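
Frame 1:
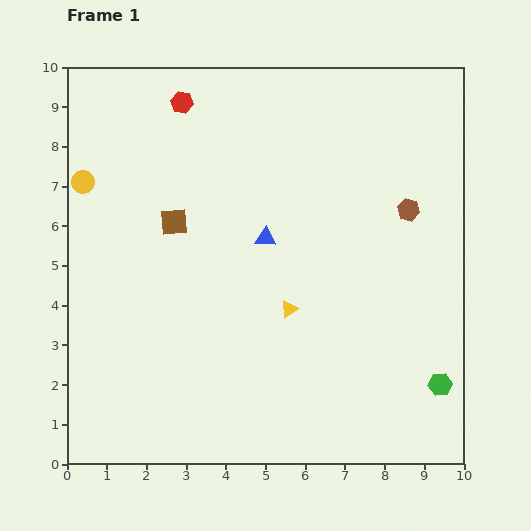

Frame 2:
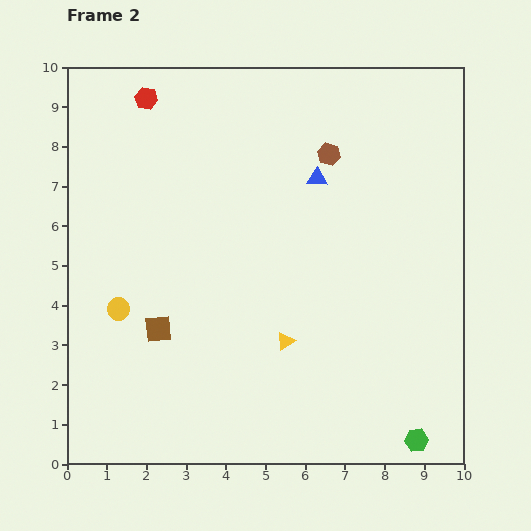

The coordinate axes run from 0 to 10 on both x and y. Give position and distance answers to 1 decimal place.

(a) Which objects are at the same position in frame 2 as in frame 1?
none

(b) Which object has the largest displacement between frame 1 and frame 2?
the yellow circle

(moved 3.3; next 2.7)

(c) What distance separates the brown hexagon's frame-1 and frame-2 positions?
2.4

The brown hexagon moved from (8.6, 6.4) to (6.6, 7.8), a distance of √(2.0² + 1.4²) ≈ 2.4.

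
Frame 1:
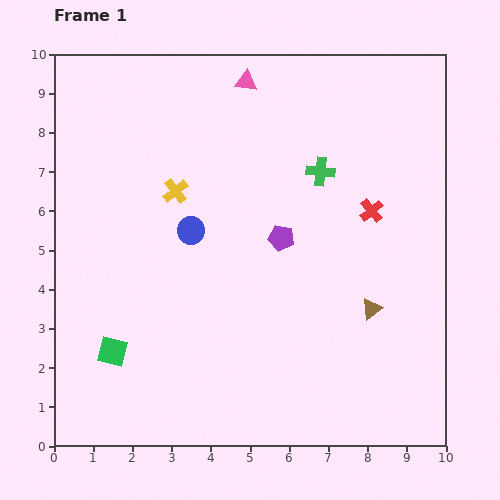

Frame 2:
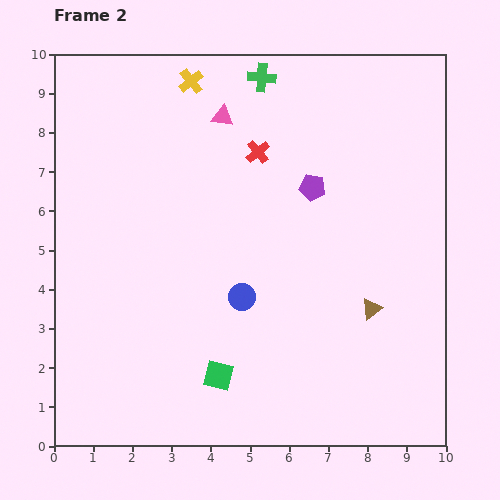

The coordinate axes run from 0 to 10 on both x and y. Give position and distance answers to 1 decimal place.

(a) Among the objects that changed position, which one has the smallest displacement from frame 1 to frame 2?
the pink triangle

(moved 1.1)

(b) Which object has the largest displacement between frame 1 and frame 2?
the red cross

(moved 3.3; next 2.8)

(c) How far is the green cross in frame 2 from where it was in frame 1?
2.8

The green cross moved from (6.8, 7.0) to (5.3, 9.4), a distance of √(1.5² + 2.4²) ≈ 2.8.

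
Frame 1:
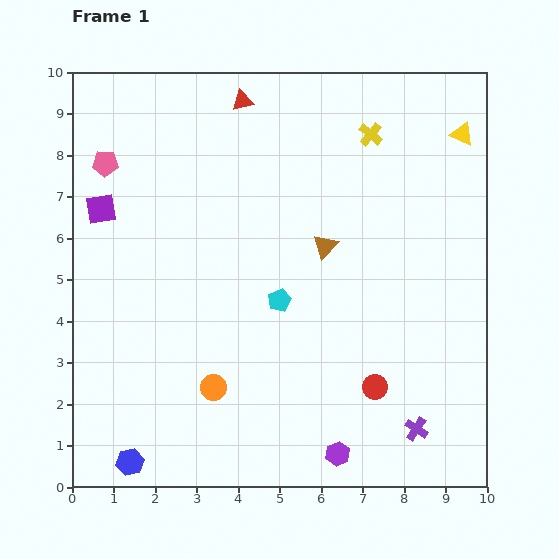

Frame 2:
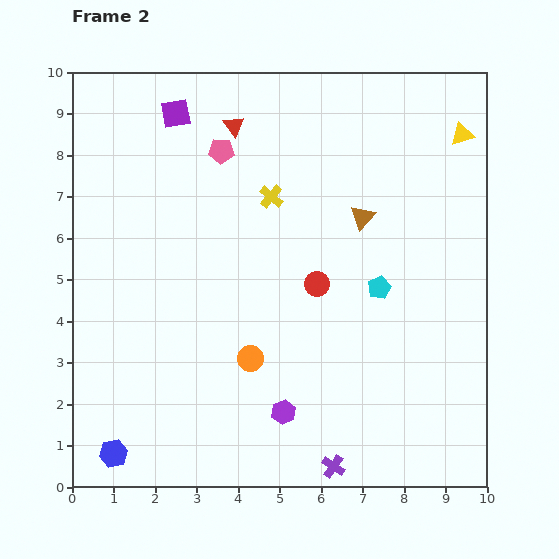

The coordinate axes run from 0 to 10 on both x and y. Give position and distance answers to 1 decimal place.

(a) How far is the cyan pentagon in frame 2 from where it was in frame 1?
2.4

The cyan pentagon moved from (5.0, 4.5) to (7.4, 4.8), a distance of √(2.4² + 0.3²) ≈ 2.4.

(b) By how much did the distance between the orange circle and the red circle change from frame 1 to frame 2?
-1.5

Distance in frame 1: 3.9. Distance in frame 2: 2.4.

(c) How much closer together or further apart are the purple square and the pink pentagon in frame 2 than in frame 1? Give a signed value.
+0.3

Distance in frame 1: 1.1. Distance in frame 2: 1.4.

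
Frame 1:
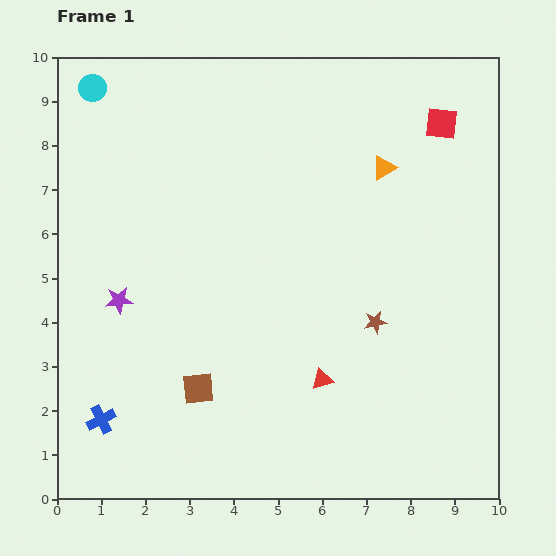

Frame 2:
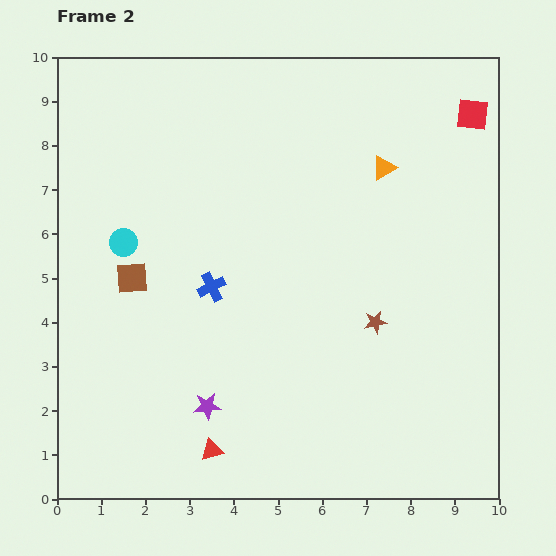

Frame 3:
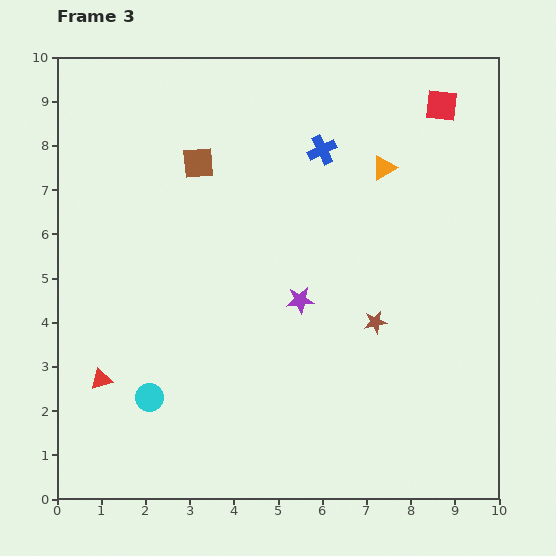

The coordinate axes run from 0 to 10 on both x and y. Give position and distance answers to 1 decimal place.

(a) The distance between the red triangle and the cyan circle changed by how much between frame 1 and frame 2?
-3.3

Distance in frame 1: 8.4. Distance in frame 2: 5.1.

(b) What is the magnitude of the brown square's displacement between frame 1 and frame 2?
2.9

The brown square moved from (3.2, 2.5) to (1.7, 5.0), a distance of √(1.5² + 2.5²) ≈ 2.9.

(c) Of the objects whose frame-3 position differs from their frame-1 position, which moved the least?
the red square

(moved 0.4)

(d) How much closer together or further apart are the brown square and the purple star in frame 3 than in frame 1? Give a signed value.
+1.2

Distance in frame 1: 2.7. Distance in frame 3: 3.9.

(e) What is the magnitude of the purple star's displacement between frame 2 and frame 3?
3.2

The purple star moved from (3.4, 2.1) to (5.5, 4.5), a distance of √(2.1² + 2.4²) ≈ 3.2.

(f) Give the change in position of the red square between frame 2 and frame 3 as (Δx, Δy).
(-0.7, 0.2)

The red square was at (9.4, 8.7) in frame 2 and (8.7, 8.9) in frame 3.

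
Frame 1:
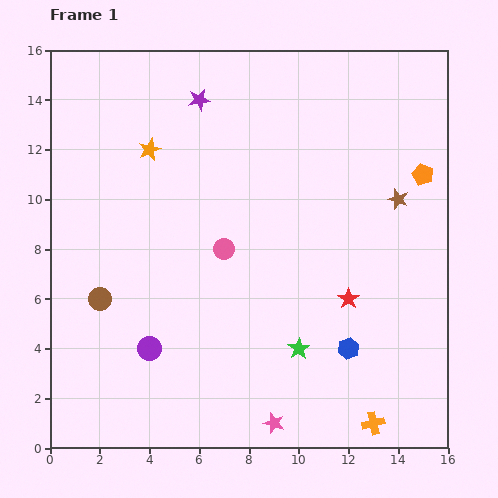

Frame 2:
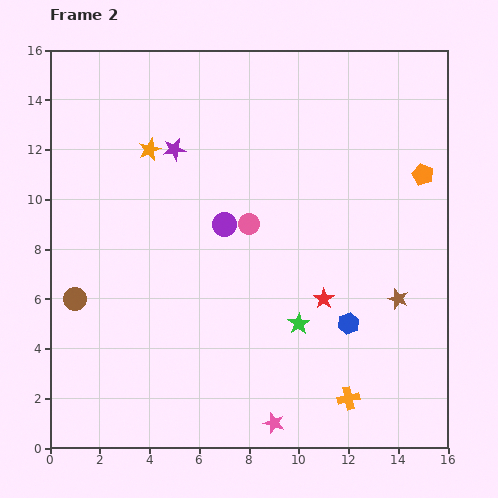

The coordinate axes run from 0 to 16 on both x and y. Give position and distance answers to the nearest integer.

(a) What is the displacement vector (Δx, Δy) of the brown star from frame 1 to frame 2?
(0, -4)

The brown star was at (14, 10) in frame 1 and (14, 6) in frame 2.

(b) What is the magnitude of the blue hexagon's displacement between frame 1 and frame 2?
1

The blue hexagon moved from (12, 4) to (12, 5), a distance of √(0² + 1²) ≈ 1.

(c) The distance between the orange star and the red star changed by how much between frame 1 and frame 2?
-1

Distance in frame 1: 10. Distance in frame 2: 9.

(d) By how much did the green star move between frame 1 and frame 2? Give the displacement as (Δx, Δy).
(0, 1)

The green star was at (10, 4) in frame 1 and (10, 5) in frame 2.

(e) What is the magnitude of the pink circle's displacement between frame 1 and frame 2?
1

The pink circle moved from (7, 8) to (8, 9), a distance of √(1² + 1²) ≈ 1.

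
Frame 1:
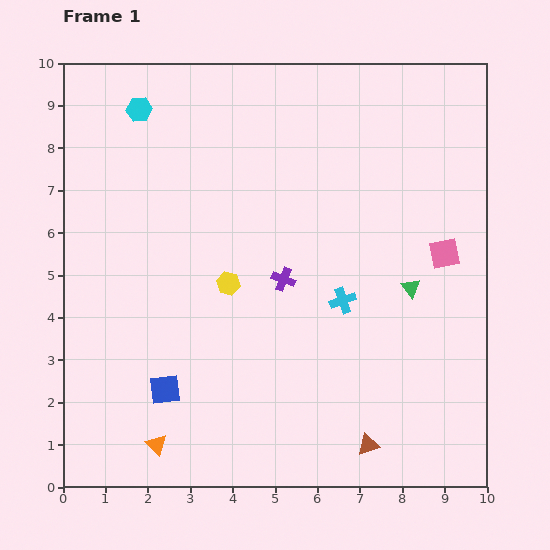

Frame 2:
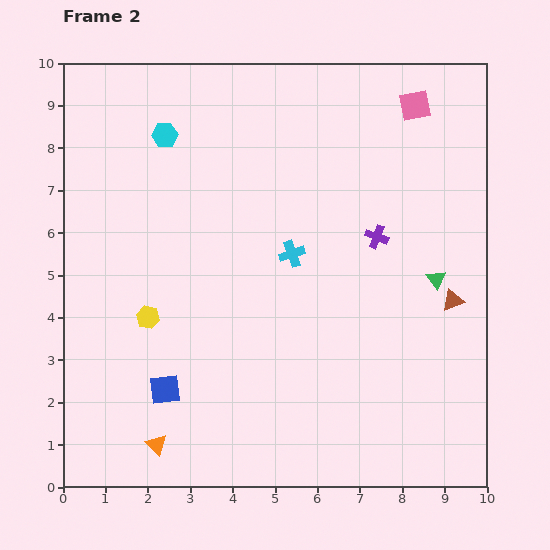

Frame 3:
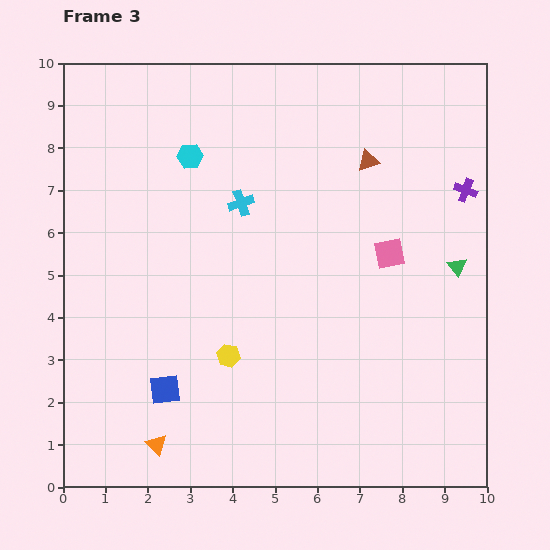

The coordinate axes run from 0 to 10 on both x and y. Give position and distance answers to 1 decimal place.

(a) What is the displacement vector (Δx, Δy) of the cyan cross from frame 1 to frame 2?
(-1.2, 1.1)

The cyan cross was at (6.6, 4.4) in frame 1 and (5.4, 5.5) in frame 2.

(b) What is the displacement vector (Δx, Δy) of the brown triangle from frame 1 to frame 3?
(0.0, 6.7)

The brown triangle was at (7.2, 1.0) in frame 1 and (7.2, 7.7) in frame 3.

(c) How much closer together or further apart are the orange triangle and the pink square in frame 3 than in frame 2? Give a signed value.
-3.0

Distance in frame 2: 10.1. Distance in frame 3: 7.1.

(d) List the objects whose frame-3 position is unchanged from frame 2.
the blue square, the orange triangle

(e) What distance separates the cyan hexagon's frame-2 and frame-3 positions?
0.8

The cyan hexagon moved from (2.4, 8.3) to (3.0, 7.8), a distance of √(0.6² + 0.5²) ≈ 0.8.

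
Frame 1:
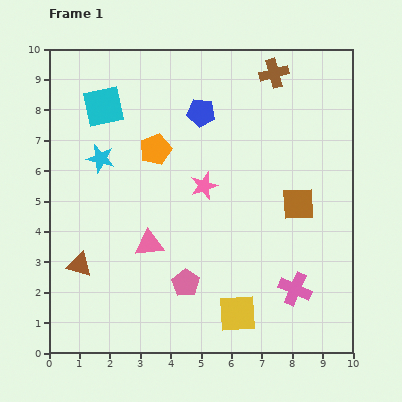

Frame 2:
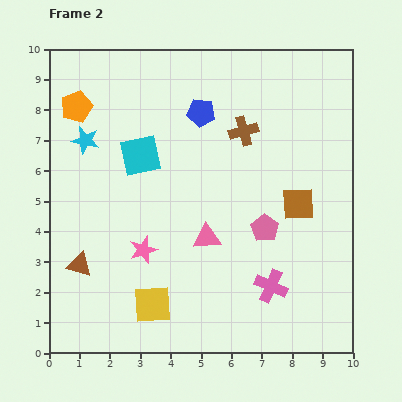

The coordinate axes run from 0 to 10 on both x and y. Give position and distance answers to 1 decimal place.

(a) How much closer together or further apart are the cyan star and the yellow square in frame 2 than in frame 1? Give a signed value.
-1.0

Distance in frame 1: 6.8. Distance in frame 2: 5.8.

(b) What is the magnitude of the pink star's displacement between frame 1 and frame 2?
2.9

The pink star moved from (5.1, 5.5) to (3.1, 3.4), a distance of √(2.0² + 2.1²) ≈ 2.9.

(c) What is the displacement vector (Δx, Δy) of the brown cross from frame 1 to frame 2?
(-1.0, -1.9)

The brown cross was at (7.4, 9.2) in frame 1 and (6.4, 7.3) in frame 2.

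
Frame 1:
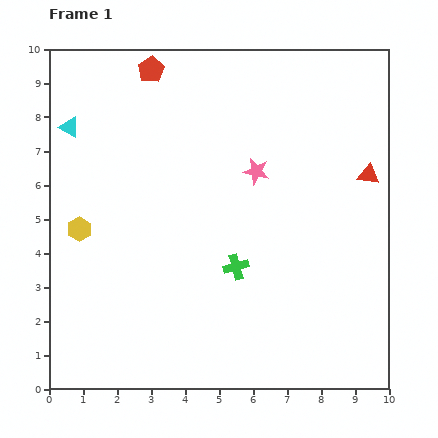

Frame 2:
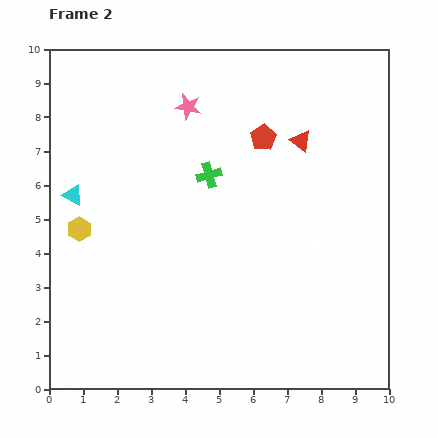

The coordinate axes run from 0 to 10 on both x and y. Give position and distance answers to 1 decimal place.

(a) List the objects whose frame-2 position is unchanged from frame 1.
the yellow hexagon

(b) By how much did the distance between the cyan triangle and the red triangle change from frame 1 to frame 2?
-2.0

Distance in frame 1: 8.9. Distance in frame 2: 6.9.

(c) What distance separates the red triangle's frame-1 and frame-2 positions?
2.2

The red triangle moved from (9.4, 6.3) to (7.4, 7.3), a distance of √(2.0² + 1.0²) ≈ 2.2.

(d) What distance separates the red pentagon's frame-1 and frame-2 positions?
3.9

The red pentagon moved from (3.0, 9.4) to (6.3, 7.4), a distance of √(3.3² + 2.0²) ≈ 3.9.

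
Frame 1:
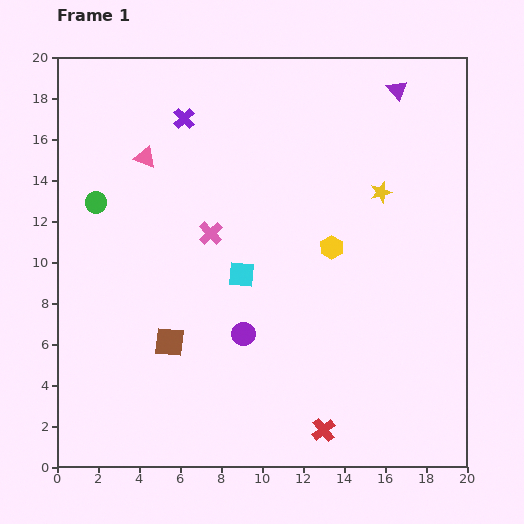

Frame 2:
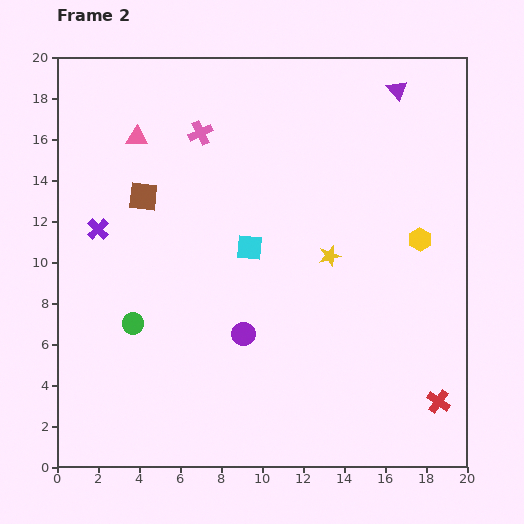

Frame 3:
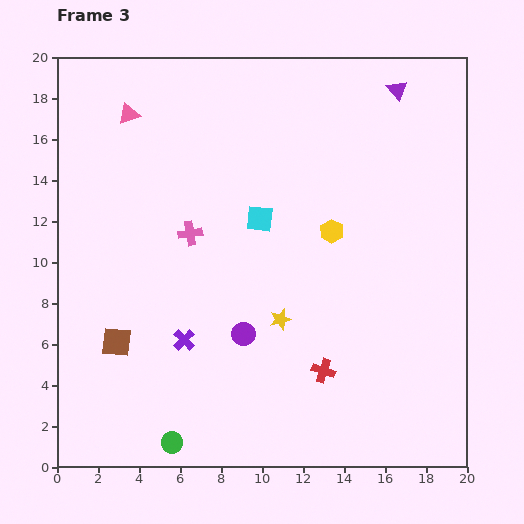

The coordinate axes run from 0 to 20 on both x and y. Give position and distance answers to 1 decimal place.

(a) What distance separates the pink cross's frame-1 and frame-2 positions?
4.9

The pink cross moved from (7.5, 11.4) to (7.0, 16.3), a distance of √(0.5² + 4.9²) ≈ 4.9.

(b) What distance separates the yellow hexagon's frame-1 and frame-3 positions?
0.8

The yellow hexagon moved from (13.4, 10.7) to (13.4, 11.5), a distance of √(0.0² + 0.8²) ≈ 0.8.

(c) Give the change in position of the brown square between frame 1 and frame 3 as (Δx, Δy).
(-2.6, 0.0)

The brown square was at (5.5, 6.1) in frame 1 and (2.9, 6.1) in frame 3.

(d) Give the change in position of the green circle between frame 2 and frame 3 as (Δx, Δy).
(1.9, -5.8)

The green circle was at (3.7, 7.0) in frame 2 and (5.6, 1.2) in frame 3.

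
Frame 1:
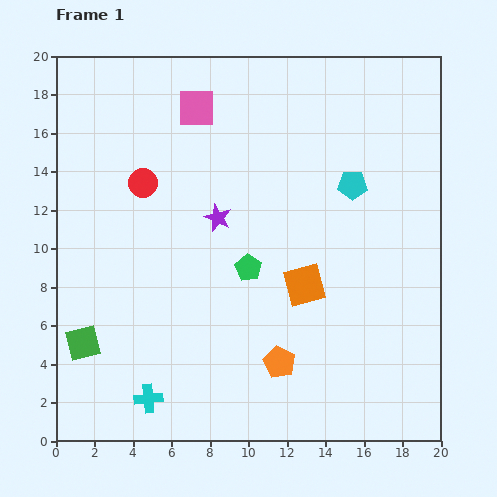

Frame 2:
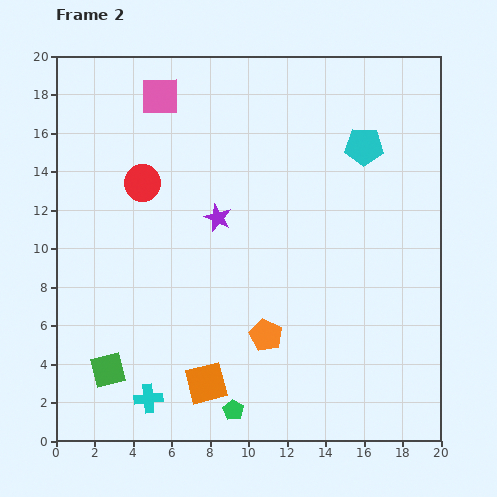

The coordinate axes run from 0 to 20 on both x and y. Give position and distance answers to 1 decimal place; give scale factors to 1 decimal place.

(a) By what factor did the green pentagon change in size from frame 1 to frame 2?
0.8×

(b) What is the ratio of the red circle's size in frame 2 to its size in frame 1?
1.3×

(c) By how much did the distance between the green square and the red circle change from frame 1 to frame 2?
+1.0

Distance in frame 1: 8.9. Distance in frame 2: 9.9.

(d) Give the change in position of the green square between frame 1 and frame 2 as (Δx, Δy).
(1.3, -1.4)

The green square was at (1.4, 5.1) in frame 1 and (2.7, 3.7) in frame 2.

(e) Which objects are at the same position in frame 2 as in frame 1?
the purple star, the cyan cross, the red circle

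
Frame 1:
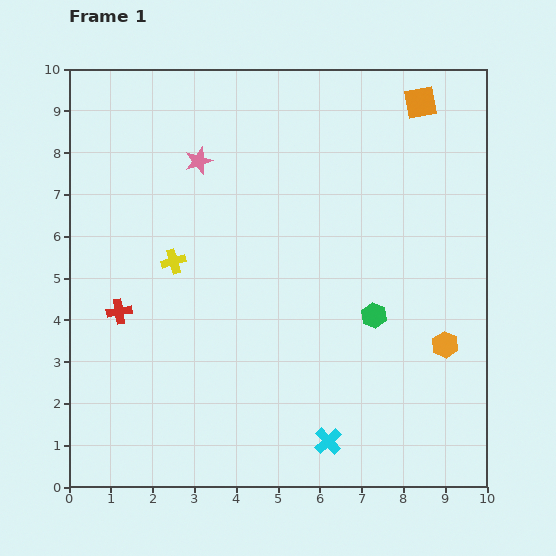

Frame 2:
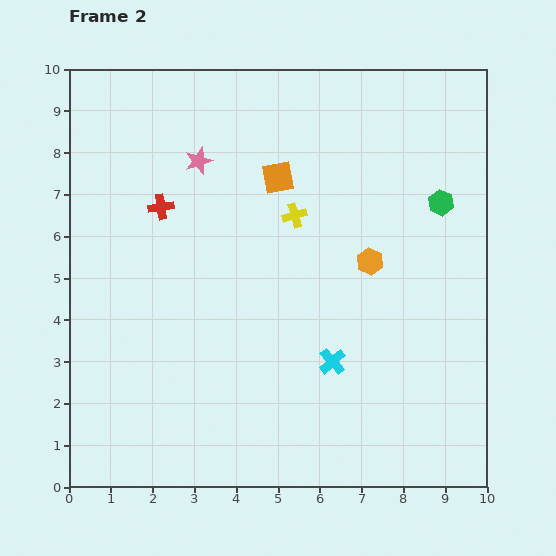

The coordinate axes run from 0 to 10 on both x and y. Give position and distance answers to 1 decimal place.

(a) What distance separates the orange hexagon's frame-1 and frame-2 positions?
2.7

The orange hexagon moved from (9.0, 3.4) to (7.2, 5.4), a distance of √(1.8² + 2.0²) ≈ 2.7.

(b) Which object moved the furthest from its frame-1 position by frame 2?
the orange square

(moved 3.8; next 3.1)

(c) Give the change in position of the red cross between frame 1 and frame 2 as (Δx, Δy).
(1.0, 2.5)

The red cross was at (1.2, 4.2) in frame 1 and (2.2, 6.7) in frame 2.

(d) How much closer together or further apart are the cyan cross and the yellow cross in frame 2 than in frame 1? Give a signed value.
-2.1

Distance in frame 1: 5.7. Distance in frame 2: 3.6.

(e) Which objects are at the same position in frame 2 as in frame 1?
the pink star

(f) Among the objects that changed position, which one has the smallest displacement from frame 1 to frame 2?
the cyan cross

(moved 1.9)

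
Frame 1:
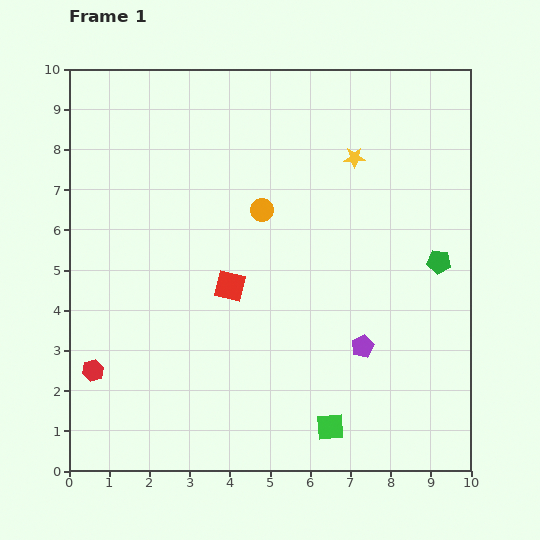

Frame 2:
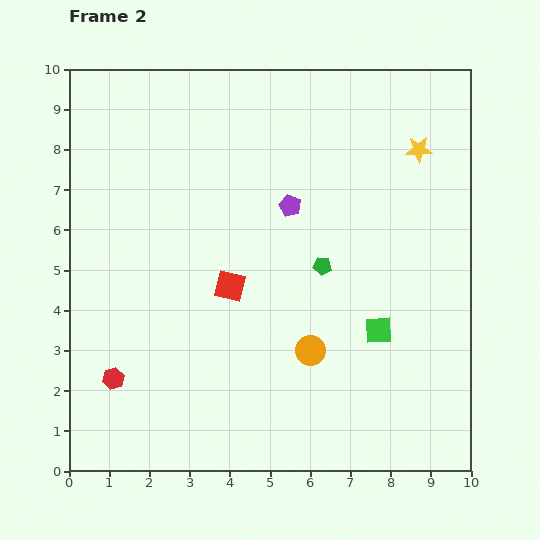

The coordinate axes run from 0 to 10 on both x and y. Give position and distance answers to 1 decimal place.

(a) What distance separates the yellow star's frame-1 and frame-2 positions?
1.6

The yellow star moved from (7.1, 7.8) to (8.7, 8.0), a distance of √(1.6² + 0.2²) ≈ 1.6.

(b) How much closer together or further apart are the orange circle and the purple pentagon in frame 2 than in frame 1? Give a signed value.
-0.6

Distance in frame 1: 4.2. Distance in frame 2: 3.6.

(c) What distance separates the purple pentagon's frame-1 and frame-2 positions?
3.9

The purple pentagon moved from (7.3, 3.1) to (5.5, 6.6), a distance of √(1.8² + 3.5²) ≈ 3.9.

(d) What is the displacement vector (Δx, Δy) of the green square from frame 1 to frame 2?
(1.2, 2.4)

The green square was at (6.5, 1.1) in frame 1 and (7.7, 3.5) in frame 2.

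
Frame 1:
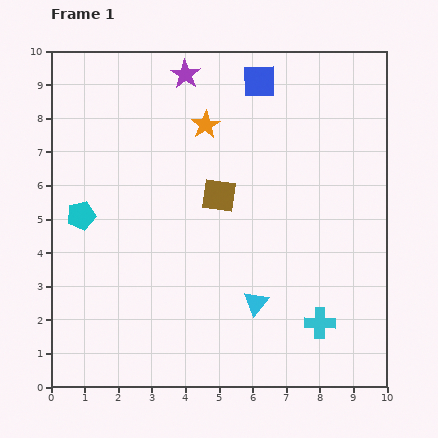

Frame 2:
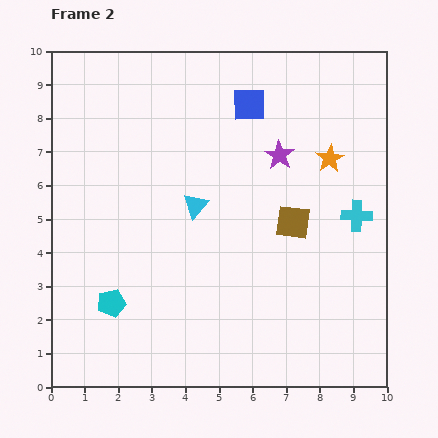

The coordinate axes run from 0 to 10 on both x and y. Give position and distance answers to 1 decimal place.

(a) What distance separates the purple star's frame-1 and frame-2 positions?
3.7

The purple star moved from (4.0, 9.3) to (6.8, 6.9), a distance of √(2.8² + 2.4²) ≈ 3.7.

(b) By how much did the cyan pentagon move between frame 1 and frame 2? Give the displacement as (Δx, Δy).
(0.9, -2.6)

The cyan pentagon was at (0.9, 5.1) in frame 1 and (1.8, 2.5) in frame 2.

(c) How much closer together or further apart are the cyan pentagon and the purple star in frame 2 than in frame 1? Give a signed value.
+1.5

Distance in frame 1: 5.2. Distance in frame 2: 6.7.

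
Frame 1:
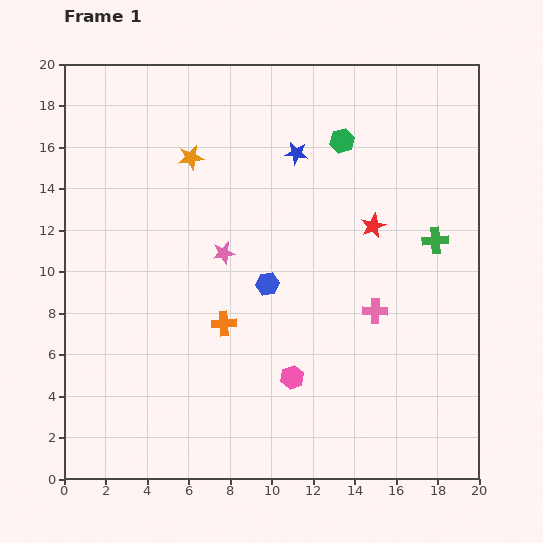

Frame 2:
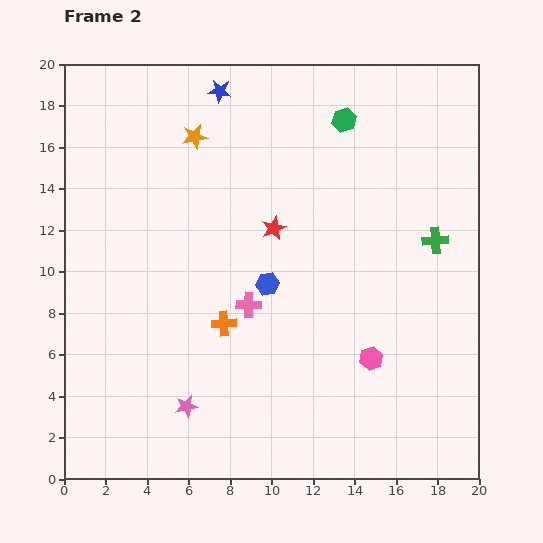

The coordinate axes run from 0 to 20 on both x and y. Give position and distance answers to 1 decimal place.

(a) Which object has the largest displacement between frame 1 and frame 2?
the pink star

(moved 7.6; next 6.1)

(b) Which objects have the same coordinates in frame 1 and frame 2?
the blue hexagon, the green cross, the orange cross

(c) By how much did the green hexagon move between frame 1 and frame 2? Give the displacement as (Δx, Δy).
(0.1, 1.0)

The green hexagon was at (13.4, 16.3) in frame 1 and (13.5, 17.3) in frame 2.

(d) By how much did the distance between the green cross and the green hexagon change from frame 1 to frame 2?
+0.7

Distance in frame 1: 6.6. Distance in frame 2: 7.3.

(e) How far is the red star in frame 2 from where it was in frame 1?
4.8

The red star moved from (14.9, 12.2) to (10.1, 12.1), a distance of √(4.8² + 0.1²) ≈ 4.8.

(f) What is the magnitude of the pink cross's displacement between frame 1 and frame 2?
6.1

The pink cross moved from (15.0, 8.1) to (8.9, 8.4), a distance of √(6.1² + 0.3²) ≈ 6.1.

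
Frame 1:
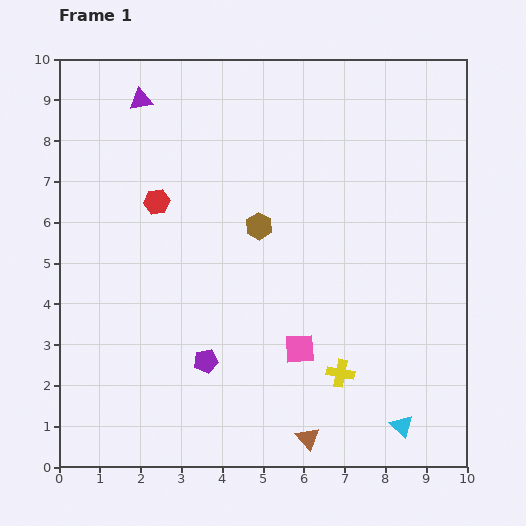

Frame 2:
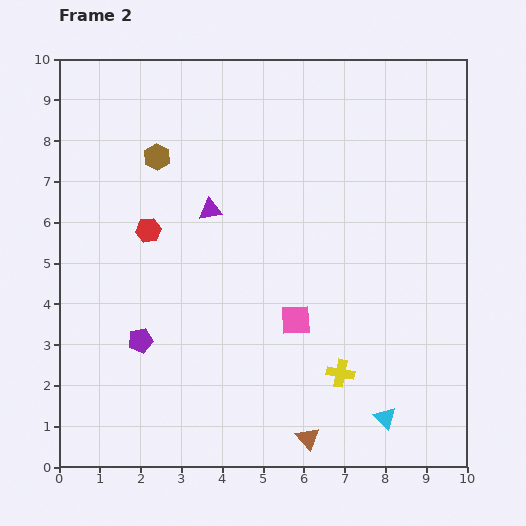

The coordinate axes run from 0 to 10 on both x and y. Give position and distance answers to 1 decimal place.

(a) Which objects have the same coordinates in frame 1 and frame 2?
the yellow cross, the brown triangle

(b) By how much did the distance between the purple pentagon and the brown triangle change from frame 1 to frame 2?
+1.7

Distance in frame 1: 3.1. Distance in frame 2: 4.8.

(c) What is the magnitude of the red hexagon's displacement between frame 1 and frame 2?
0.7

The red hexagon moved from (2.4, 6.5) to (2.2, 5.8), a distance of √(0.2² + 0.7²) ≈ 0.7.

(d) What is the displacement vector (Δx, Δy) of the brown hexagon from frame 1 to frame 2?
(-2.5, 1.7)

The brown hexagon was at (4.9, 5.9) in frame 1 and (2.4, 7.6) in frame 2.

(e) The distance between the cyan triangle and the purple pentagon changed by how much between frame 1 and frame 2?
+1.2

Distance in frame 1: 5.1. Distance in frame 2: 6.3.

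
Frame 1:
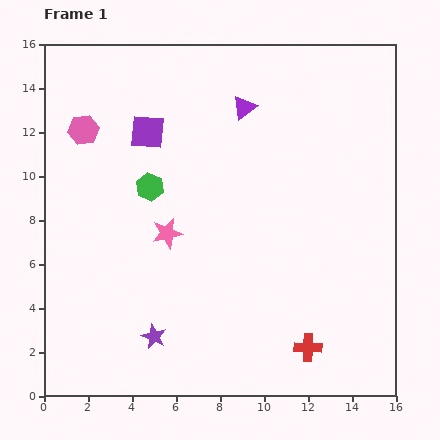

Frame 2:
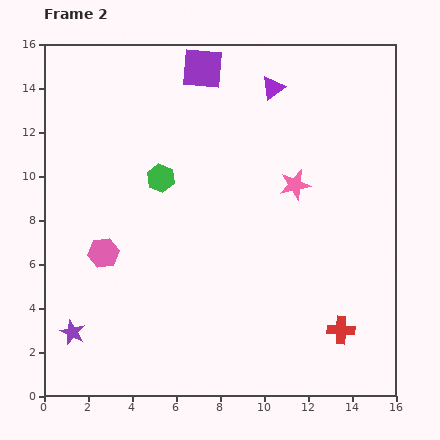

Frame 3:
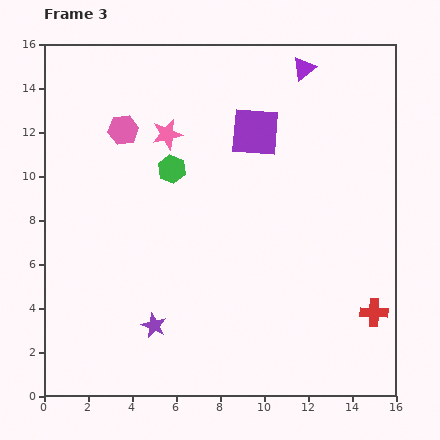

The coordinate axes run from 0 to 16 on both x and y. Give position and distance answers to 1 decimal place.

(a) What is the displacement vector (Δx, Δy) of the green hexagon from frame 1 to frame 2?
(0.5, 0.4)

The green hexagon was at (4.8, 9.5) in frame 1 and (5.3, 9.9) in frame 2.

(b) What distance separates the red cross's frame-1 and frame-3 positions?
3.4

The red cross moved from (12.0, 2.2) to (15.0, 3.8), a distance of √(3.0² + 1.6²) ≈ 3.4.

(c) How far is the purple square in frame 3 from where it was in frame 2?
3.8

The purple square moved from (7.2, 14.9) to (9.6, 12.0), a distance of √(2.4² + 2.9²) ≈ 3.8.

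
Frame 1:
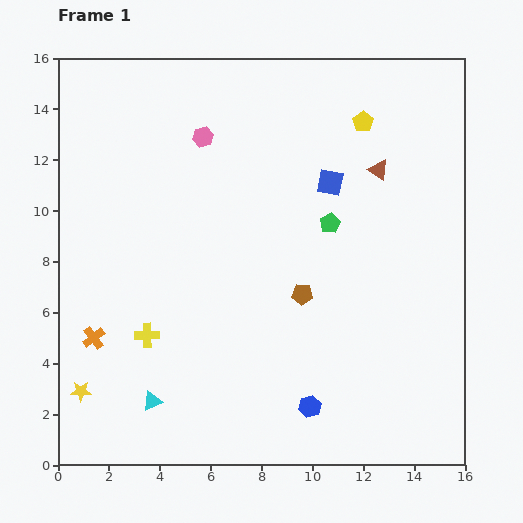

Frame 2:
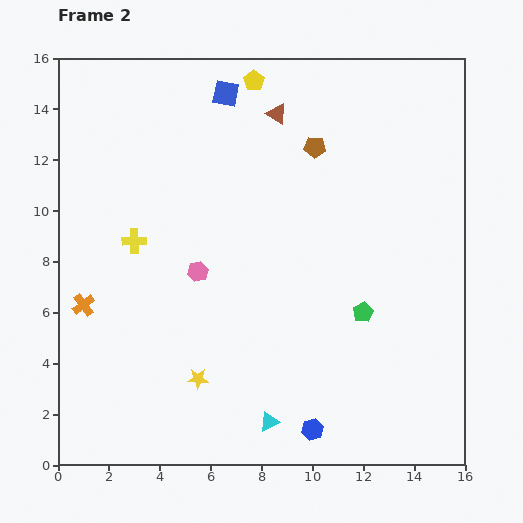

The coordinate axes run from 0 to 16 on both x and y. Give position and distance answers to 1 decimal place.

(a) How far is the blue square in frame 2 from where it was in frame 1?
5.4

The blue square moved from (10.7, 11.1) to (6.6, 14.6), a distance of √(4.1² + 3.5²) ≈ 5.4.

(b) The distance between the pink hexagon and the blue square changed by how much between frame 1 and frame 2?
+1.8

Distance in frame 1: 5.3. Distance in frame 2: 7.1.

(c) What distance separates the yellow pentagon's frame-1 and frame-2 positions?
4.6

The yellow pentagon moved from (12.0, 13.5) to (7.7, 15.1), a distance of √(4.3² + 1.6²) ≈ 4.6.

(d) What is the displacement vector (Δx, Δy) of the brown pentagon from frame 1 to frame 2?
(0.5, 5.8)

The brown pentagon was at (9.6, 6.7) in frame 1 and (10.1, 12.5) in frame 2.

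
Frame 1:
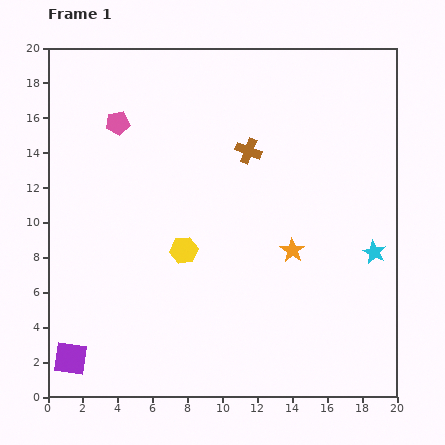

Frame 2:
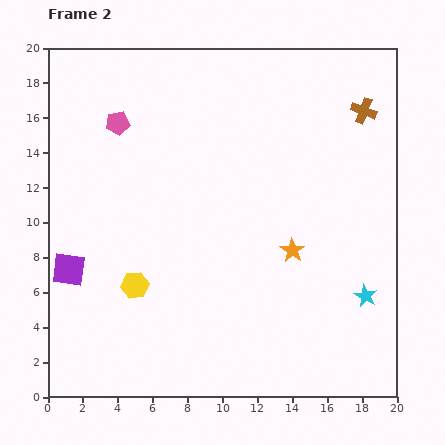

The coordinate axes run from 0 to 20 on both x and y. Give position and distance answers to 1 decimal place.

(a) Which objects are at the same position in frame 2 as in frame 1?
the orange star, the pink pentagon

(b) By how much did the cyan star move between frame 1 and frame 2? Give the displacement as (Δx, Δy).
(-0.5, -2.5)

The cyan star was at (18.7, 8.3) in frame 1 and (18.2, 5.8) in frame 2.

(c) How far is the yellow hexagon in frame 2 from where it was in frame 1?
3.4

The yellow hexagon moved from (7.8, 8.4) to (5.0, 6.4), a distance of √(2.8² + 2.0²) ≈ 3.4.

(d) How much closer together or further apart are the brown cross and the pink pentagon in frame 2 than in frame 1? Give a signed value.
+6.4

Distance in frame 1: 7.7. Distance in frame 2: 14.1.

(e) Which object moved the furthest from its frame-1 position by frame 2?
the brown cross

(moved 7.0; next 5.1)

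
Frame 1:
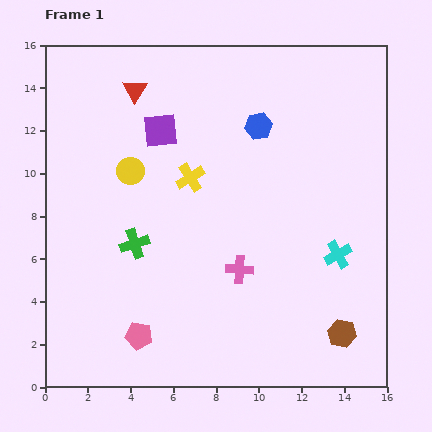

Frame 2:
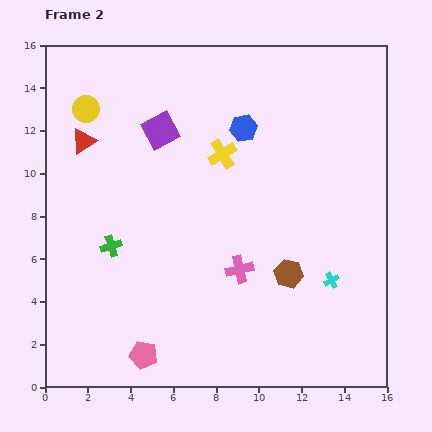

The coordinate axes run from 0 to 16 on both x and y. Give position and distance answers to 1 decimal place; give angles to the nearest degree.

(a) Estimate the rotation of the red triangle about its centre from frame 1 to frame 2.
26° clockwise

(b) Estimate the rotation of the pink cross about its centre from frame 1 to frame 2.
18° counter-clockwise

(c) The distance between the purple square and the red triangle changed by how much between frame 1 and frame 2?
+1.4

Distance in frame 1: 2.2. Distance in frame 2: 3.6.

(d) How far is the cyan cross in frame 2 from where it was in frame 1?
1.2

The cyan cross moved from (13.7, 6.2) to (13.4, 5.0), a distance of √(0.3² + 1.2²) ≈ 1.2.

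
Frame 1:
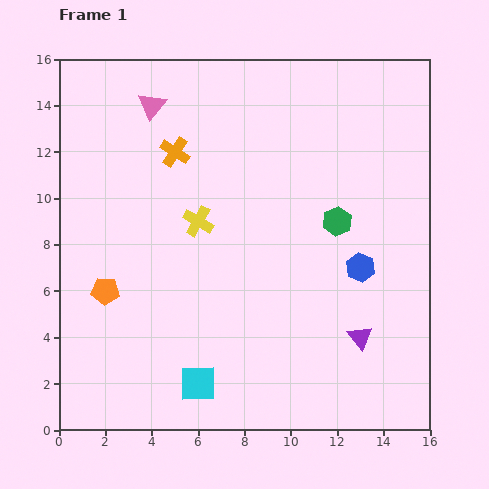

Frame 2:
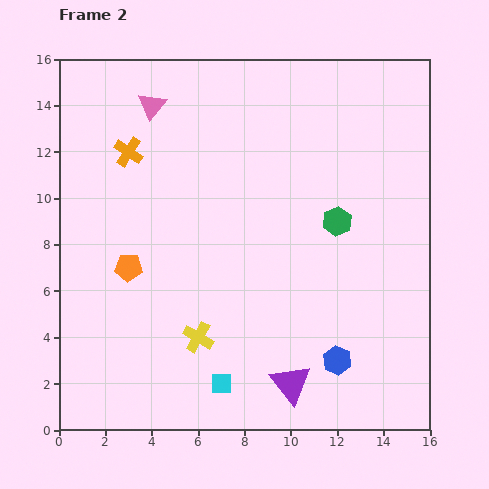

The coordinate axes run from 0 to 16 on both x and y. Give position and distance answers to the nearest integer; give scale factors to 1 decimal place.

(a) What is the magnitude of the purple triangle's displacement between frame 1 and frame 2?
4

The purple triangle moved from (13, 4) to (10, 2), a distance of √(3² + 2²) ≈ 4.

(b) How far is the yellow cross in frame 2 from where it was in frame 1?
5

The yellow cross moved from (6, 9) to (6, 4), a distance of √(0² + 5²) ≈ 5.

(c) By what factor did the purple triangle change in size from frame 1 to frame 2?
1.7×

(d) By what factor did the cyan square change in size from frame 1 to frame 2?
0.6×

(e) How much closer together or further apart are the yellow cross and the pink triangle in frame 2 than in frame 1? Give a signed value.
+5

Distance in frame 1: 5. Distance in frame 2: 10.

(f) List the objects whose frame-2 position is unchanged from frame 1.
the green hexagon, the pink triangle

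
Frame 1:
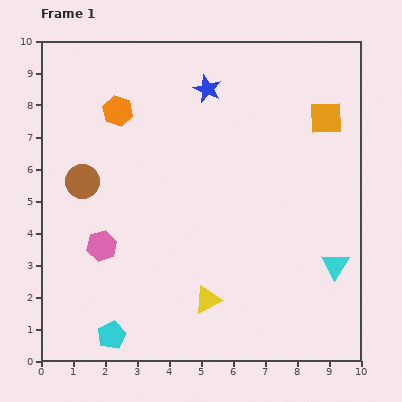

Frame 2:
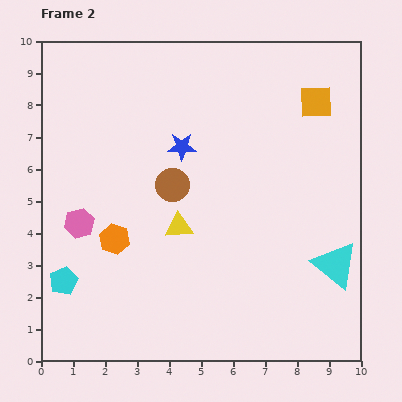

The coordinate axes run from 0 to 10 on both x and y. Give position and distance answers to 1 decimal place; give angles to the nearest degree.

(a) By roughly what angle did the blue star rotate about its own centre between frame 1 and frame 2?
23° counter-clockwise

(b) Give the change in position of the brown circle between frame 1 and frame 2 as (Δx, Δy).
(2.8, -0.1)

The brown circle was at (1.3, 5.6) in frame 1 and (4.1, 5.5) in frame 2.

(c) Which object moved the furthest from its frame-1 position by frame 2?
the orange hexagon

(moved 4.0; next 2.8)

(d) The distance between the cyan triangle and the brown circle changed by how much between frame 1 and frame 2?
-2.6

Distance in frame 1: 8.3. Distance in frame 2: 5.7.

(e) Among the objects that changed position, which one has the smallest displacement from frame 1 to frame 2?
the orange square

(moved 0.6)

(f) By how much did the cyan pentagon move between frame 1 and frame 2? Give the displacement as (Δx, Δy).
(-1.5, 1.7)

The cyan pentagon was at (2.2, 0.8) in frame 1 and (0.7, 2.5) in frame 2.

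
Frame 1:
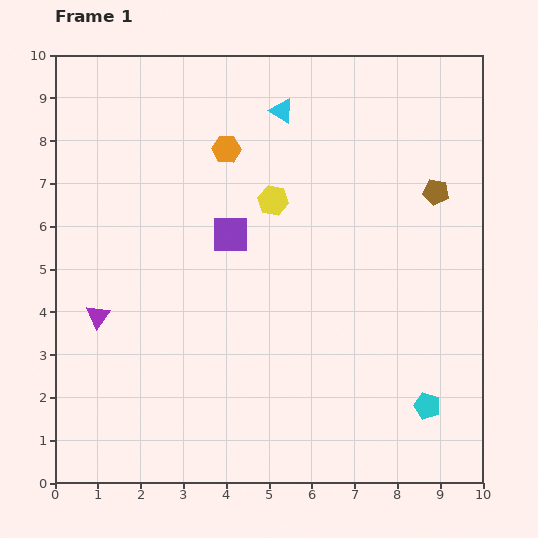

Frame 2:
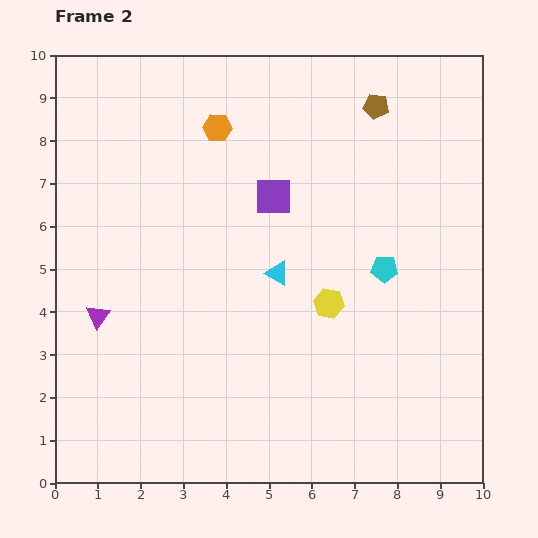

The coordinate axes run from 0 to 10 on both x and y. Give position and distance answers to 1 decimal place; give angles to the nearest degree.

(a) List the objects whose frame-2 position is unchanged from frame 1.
the purple triangle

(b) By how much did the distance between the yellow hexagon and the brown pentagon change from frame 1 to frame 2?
+0.9

Distance in frame 1: 3.8. Distance in frame 2: 4.7.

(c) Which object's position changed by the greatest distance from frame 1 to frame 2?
the cyan triangle

(moved 3.8; next 3.4)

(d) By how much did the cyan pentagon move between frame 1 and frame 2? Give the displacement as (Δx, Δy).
(-1.0, 3.2)

The cyan pentagon was at (8.7, 1.8) in frame 1 and (7.7, 5.0) in frame 2.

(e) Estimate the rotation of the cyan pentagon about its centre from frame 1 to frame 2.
16° counter-clockwise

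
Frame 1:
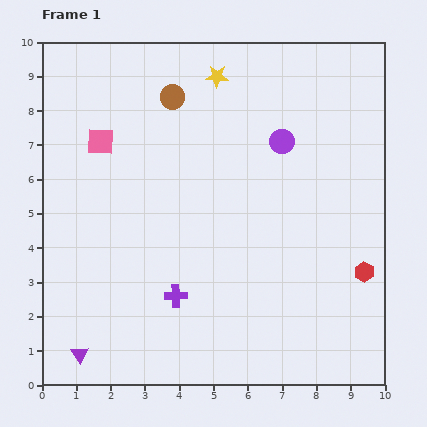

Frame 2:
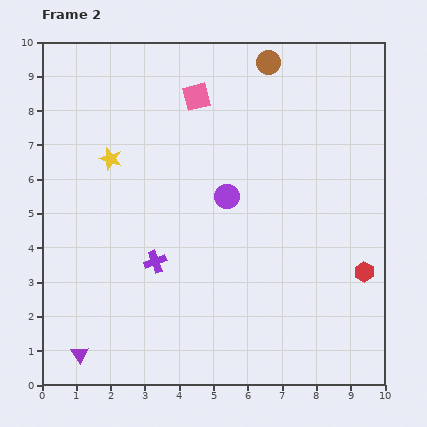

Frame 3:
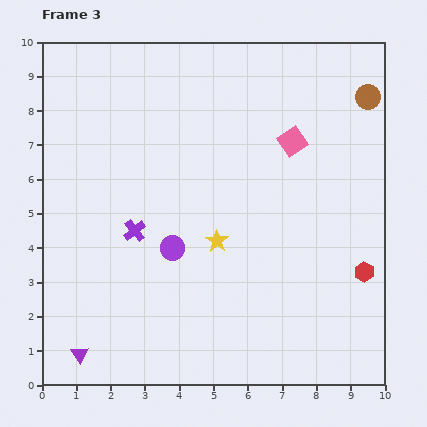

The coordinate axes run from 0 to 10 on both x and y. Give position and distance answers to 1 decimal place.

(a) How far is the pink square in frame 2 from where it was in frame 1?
3.1

The pink square moved from (1.7, 7.1) to (4.5, 8.4), a distance of √(2.8² + 1.3²) ≈ 3.1.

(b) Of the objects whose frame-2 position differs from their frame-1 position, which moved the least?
the purple cross

(moved 1.2)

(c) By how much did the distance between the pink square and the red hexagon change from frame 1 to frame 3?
-4.3

Distance in frame 1: 8.6. Distance in frame 3: 4.3.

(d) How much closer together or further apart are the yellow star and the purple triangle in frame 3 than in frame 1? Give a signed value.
-3.8

Distance in frame 1: 9.0. Distance in frame 3: 5.2.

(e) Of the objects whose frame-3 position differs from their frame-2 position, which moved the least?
the purple cross

(moved 1.1)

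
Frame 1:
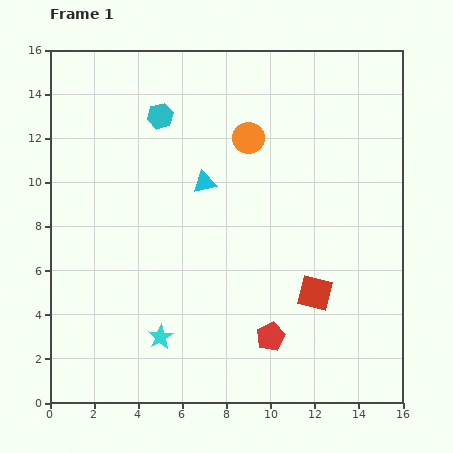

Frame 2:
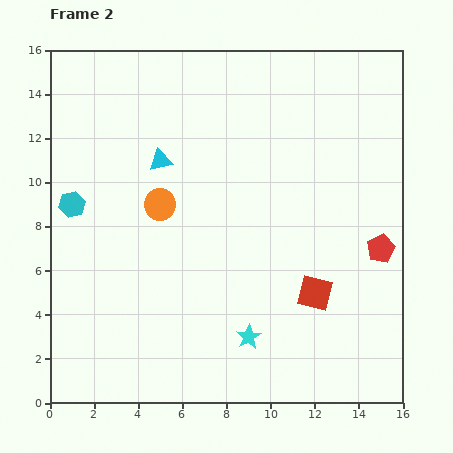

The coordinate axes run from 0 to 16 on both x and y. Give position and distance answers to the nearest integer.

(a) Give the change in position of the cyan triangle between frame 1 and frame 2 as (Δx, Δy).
(-2, 1)

The cyan triangle was at (7, 10) in frame 1 and (5, 11) in frame 2.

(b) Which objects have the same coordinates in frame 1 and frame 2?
the red square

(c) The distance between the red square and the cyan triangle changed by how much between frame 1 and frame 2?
+2

Distance in frame 1: 7. Distance in frame 2: 9.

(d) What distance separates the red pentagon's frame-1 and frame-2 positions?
6

The red pentagon moved from (10, 3) to (15, 7), a distance of √(5² + 4²) ≈ 6.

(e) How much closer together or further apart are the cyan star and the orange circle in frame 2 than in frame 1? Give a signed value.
-3

Distance in frame 1: 10. Distance in frame 2: 7.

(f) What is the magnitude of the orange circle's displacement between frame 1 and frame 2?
5

The orange circle moved from (9, 12) to (5, 9), a distance of √(4² + 3²) ≈ 5.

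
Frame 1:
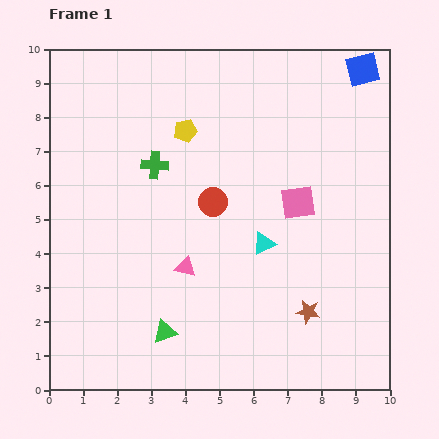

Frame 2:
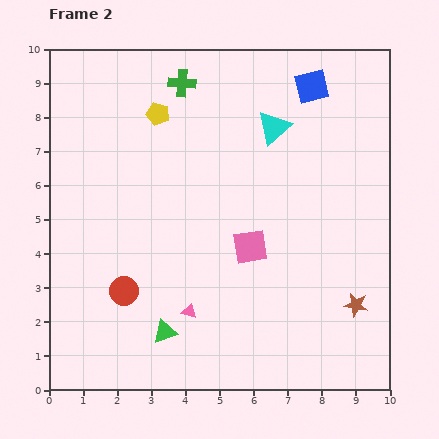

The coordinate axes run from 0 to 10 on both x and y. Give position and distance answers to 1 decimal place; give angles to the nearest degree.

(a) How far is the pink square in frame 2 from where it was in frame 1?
1.9

The pink square moved from (7.3, 5.5) to (5.9, 4.2), a distance of √(1.4² + 1.3²) ≈ 1.9.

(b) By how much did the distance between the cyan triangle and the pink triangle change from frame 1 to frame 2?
+3.6

Distance in frame 1: 2.4. Distance in frame 2: 6.0.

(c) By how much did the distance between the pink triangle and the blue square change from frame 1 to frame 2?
-0.3

Distance in frame 1: 7.8. Distance in frame 2: 7.5.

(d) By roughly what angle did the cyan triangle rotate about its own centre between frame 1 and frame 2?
15° counter-clockwise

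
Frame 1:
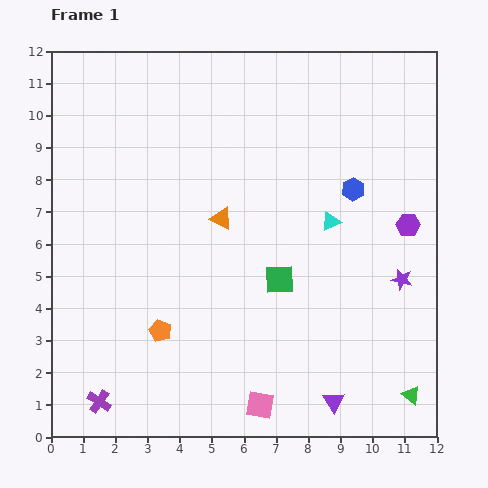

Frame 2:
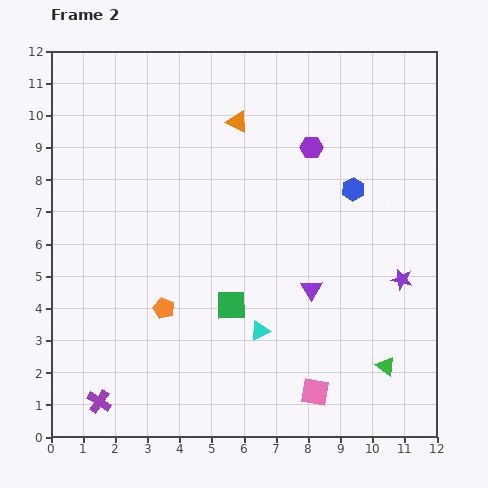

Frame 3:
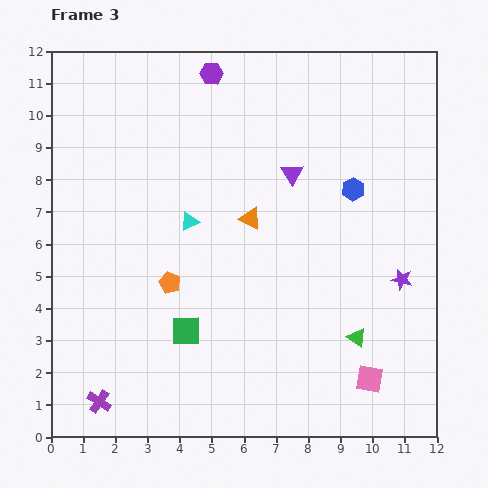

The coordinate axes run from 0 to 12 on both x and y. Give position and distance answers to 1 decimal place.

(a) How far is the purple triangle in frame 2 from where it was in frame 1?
3.6

The purple triangle moved from (8.8, 1.1) to (8.1, 4.6), a distance of √(0.7² + 3.5²) ≈ 3.6.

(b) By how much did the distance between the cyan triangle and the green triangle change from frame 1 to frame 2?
-1.9

Distance in frame 1: 6.0. Distance in frame 2: 4.1.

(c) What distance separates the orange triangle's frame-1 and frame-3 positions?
0.9

The orange triangle moved from (5.3, 6.8) to (6.2, 6.8), a distance of √(0.9² + 0.0²) ≈ 0.9.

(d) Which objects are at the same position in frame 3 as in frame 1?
the purple star, the purple cross, the blue hexagon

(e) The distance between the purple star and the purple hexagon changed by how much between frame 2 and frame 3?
+3.7

Distance in frame 2: 5.0. Distance in frame 3: 8.7.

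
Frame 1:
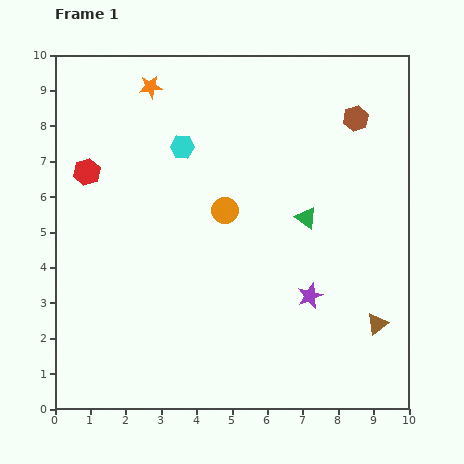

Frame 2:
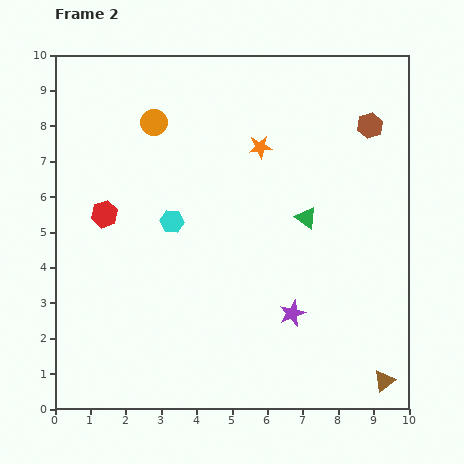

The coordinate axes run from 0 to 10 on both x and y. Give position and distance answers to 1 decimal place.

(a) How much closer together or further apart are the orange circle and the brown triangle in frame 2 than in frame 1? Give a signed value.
+4.4

Distance in frame 1: 5.4. Distance in frame 2: 9.8.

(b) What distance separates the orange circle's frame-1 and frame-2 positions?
3.2

The orange circle moved from (4.8, 5.6) to (2.8, 8.1), a distance of √(2.0² + 2.5²) ≈ 3.2.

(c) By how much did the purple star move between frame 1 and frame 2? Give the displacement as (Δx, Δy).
(-0.5, -0.5)

The purple star was at (7.2, 3.2) in frame 1 and (6.7, 2.7) in frame 2.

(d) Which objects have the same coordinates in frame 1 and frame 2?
the green triangle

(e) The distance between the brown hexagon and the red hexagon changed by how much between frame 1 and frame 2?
+0.2

Distance in frame 1: 7.7. Distance in frame 2: 7.9.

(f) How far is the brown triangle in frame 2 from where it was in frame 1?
1.6

The brown triangle moved from (9.1, 2.4) to (9.3, 0.8), a distance of √(0.2² + 1.6²) ≈ 1.6.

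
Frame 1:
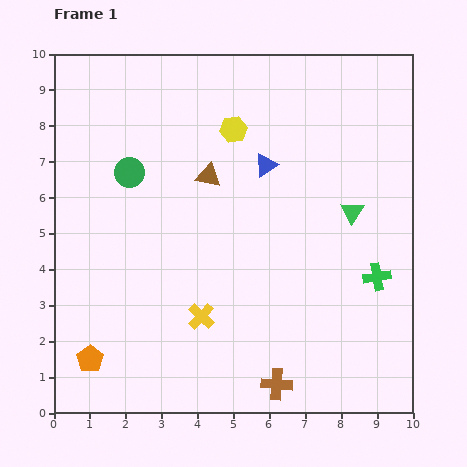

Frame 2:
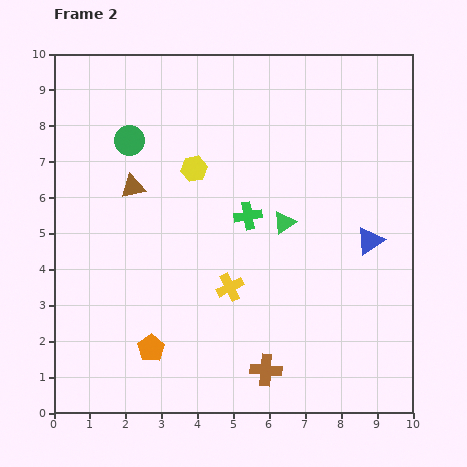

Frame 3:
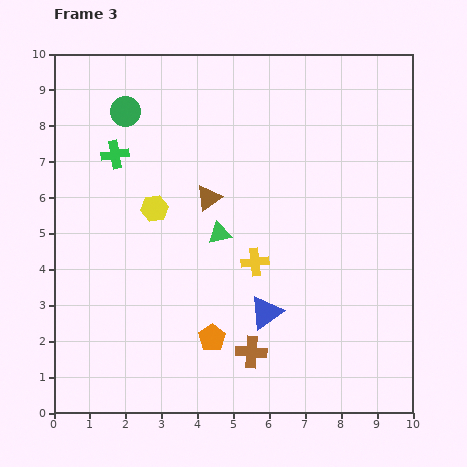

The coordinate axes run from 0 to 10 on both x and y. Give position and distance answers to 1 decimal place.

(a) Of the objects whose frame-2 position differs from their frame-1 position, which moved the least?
the brown cross

(moved 0.5)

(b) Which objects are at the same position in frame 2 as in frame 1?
none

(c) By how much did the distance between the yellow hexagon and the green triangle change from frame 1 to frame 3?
-2.1

Distance in frame 1: 4.0. Distance in frame 3: 1.9.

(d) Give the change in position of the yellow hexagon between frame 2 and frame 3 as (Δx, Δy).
(-1.1, -1.1)

The yellow hexagon was at (3.9, 6.8) in frame 2 and (2.8, 5.7) in frame 3.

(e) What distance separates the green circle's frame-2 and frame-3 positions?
0.8

The green circle moved from (2.1, 7.6) to (2.0, 8.4), a distance of √(0.1² + 0.8²) ≈ 0.8.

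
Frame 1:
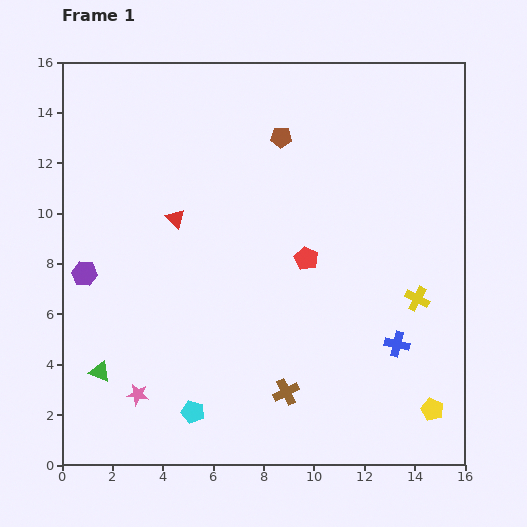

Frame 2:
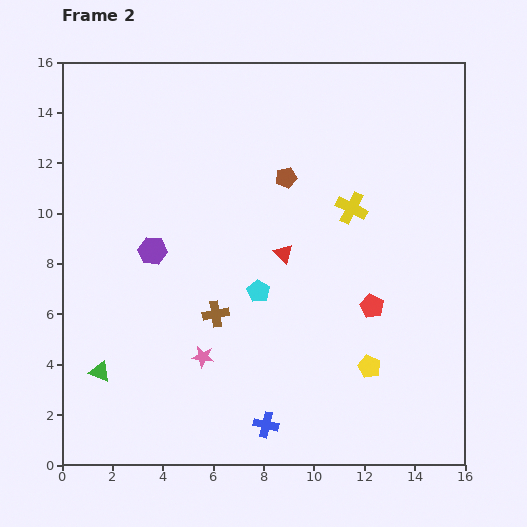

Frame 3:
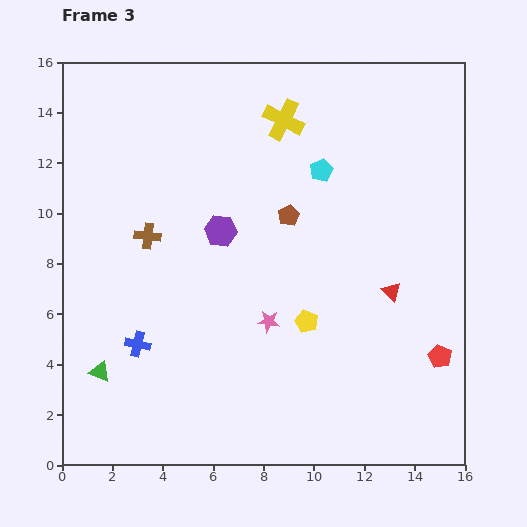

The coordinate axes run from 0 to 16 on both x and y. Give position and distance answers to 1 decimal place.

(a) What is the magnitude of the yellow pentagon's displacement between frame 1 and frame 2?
3.0

The yellow pentagon moved from (14.7, 2.2) to (12.2, 3.9), a distance of √(2.5² + 1.7²) ≈ 3.0.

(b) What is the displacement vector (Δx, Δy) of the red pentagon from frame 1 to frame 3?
(5.3, -3.9)

The red pentagon was at (9.7, 8.2) in frame 1 and (15.0, 4.3) in frame 3.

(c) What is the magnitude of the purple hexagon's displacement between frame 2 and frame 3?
2.8

The purple hexagon moved from (3.6, 8.5) to (6.3, 9.3), a distance of √(2.7² + 0.8²) ≈ 2.8.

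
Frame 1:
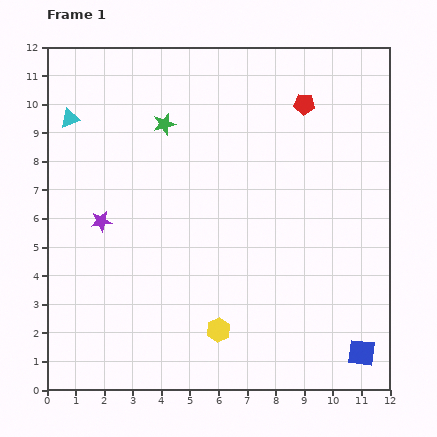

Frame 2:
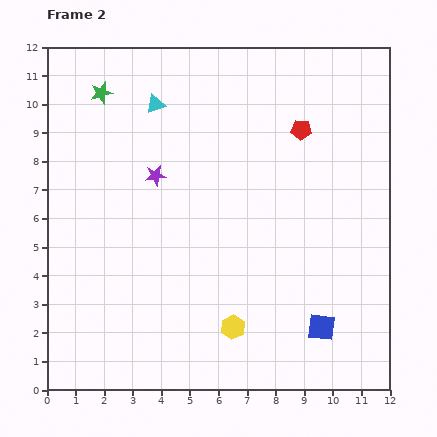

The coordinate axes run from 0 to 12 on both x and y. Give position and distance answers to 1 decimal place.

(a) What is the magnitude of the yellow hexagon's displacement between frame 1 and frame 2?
0.5

The yellow hexagon moved from (6.0, 2.1) to (6.5, 2.2), a distance of √(0.5² + 0.1²) ≈ 0.5.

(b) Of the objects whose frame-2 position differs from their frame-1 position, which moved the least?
the yellow hexagon

(moved 0.5)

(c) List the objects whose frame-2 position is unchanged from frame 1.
none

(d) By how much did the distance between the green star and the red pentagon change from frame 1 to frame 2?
+2.2

Distance in frame 1: 4.9. Distance in frame 2: 7.1.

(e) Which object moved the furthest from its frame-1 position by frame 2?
the cyan triangle

(moved 3.0; next 2.5)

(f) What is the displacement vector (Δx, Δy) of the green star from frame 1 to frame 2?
(-2.2, 1.1)

The green star was at (4.1, 9.3) in frame 1 and (1.9, 10.4) in frame 2.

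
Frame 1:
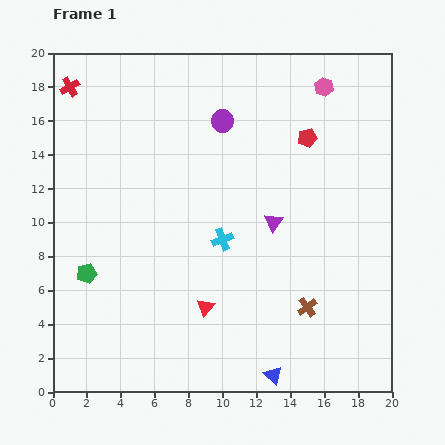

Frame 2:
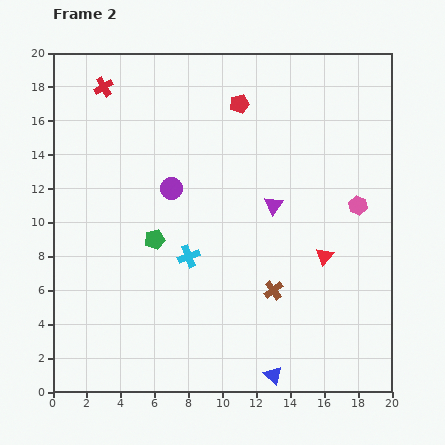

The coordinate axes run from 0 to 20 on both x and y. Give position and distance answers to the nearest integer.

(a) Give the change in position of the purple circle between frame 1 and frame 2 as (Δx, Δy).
(-3, -4)

The purple circle was at (10, 16) in frame 1 and (7, 12) in frame 2.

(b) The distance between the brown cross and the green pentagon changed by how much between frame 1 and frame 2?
-5

Distance in frame 1: 13. Distance in frame 2: 8.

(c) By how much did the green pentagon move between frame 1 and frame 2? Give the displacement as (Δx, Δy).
(4, 2)

The green pentagon was at (2, 7) in frame 1 and (6, 9) in frame 2.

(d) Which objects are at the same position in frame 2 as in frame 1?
the blue triangle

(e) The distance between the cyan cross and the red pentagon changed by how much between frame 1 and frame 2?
+1

Distance in frame 1: 8. Distance in frame 2: 9.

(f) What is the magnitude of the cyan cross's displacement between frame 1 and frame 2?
2

The cyan cross moved from (10, 9) to (8, 8), a distance of √(2² + 1²) ≈ 2.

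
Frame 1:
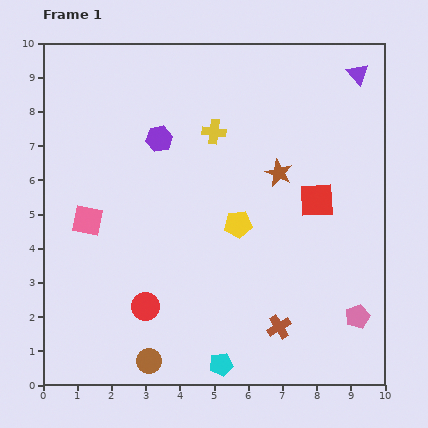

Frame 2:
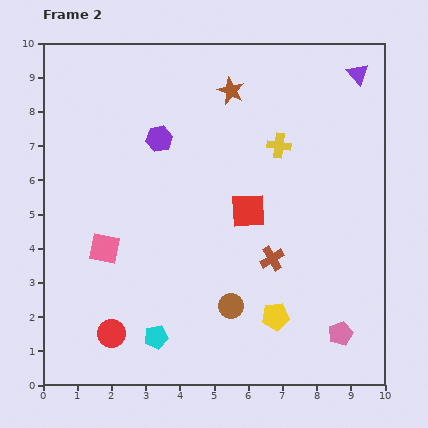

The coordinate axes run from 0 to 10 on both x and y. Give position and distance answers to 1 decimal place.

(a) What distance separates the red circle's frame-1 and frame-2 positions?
1.3

The red circle moved from (3.0, 2.3) to (2.0, 1.5), a distance of √(1.0² + 0.8²) ≈ 1.3.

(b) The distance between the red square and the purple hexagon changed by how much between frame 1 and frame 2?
-1.6

Distance in frame 1: 4.9. Distance in frame 2: 3.3.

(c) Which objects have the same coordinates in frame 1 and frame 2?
the purple hexagon, the purple triangle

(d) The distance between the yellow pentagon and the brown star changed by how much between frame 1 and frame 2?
+4.8

Distance in frame 1: 1.9. Distance in frame 2: 6.7.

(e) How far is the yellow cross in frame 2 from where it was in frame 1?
1.9

The yellow cross moved from (5.0, 7.4) to (6.9, 7.0), a distance of √(1.9² + 0.4²) ≈ 1.9.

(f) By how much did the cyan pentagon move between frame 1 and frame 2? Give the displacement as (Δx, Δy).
(-1.9, 0.8)

The cyan pentagon was at (5.2, 0.6) in frame 1 and (3.3, 1.4) in frame 2.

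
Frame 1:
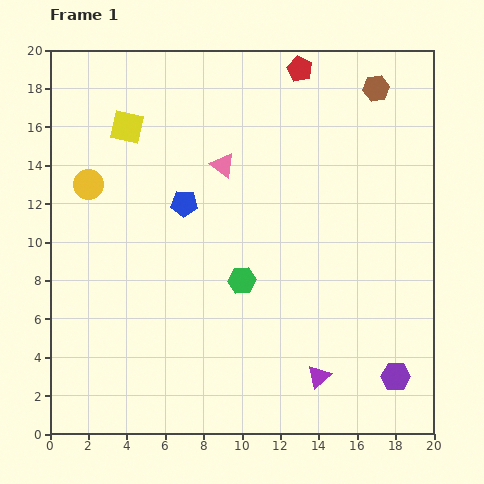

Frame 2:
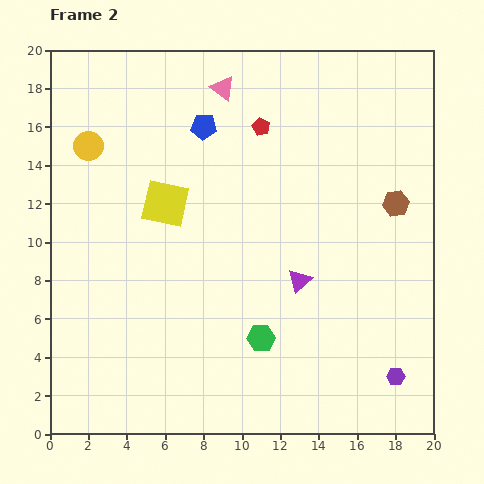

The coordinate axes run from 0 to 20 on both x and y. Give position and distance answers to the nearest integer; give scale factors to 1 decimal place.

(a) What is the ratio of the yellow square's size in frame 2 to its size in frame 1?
1.4×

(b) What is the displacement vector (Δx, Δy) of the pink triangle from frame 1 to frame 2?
(0, 4)

The pink triangle was at (9, 14) in frame 1 and (9, 18) in frame 2.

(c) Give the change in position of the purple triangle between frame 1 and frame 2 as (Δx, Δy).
(-1, 5)

The purple triangle was at (14, 3) in frame 1 and (13, 8) in frame 2.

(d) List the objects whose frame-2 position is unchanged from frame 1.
the purple hexagon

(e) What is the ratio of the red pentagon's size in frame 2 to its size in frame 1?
0.7×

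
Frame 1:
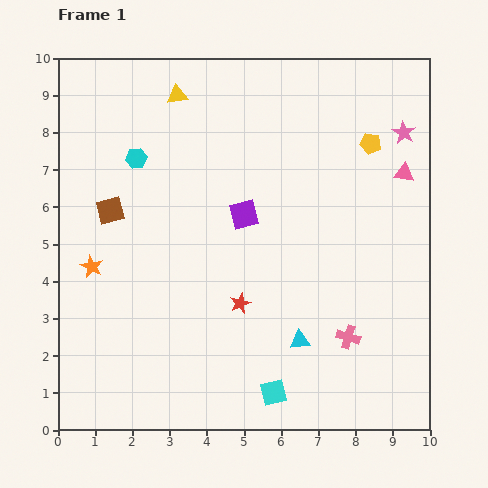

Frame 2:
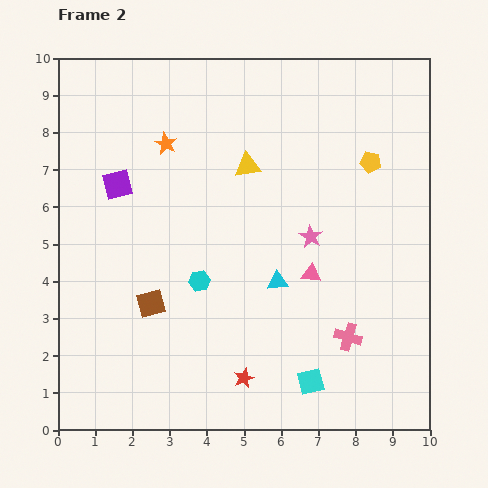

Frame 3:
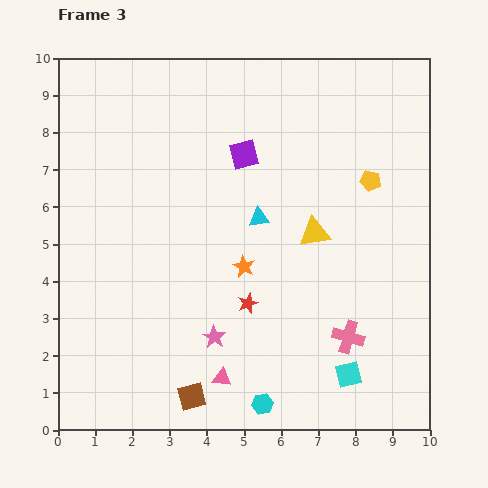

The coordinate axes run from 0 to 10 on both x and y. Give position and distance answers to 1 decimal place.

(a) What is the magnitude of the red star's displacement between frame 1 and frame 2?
2.0

The red star moved from (4.9, 3.4) to (5.0, 1.4), a distance of √(0.1² + 2.0²) ≈ 2.0.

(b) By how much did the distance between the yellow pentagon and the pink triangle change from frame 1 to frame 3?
+5.4

Distance in frame 1: 1.2. Distance in frame 3: 6.6.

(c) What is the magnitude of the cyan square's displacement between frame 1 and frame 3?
2.1

The cyan square moved from (5.8, 1.0) to (7.8, 1.5), a distance of √(2.0² + 0.5²) ≈ 2.1.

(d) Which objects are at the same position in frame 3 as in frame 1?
the pink cross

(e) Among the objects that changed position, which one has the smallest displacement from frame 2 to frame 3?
the yellow pentagon

(moved 0.5)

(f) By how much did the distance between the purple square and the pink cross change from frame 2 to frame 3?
-1.8

Distance in frame 2: 7.4. Distance in frame 3: 5.6.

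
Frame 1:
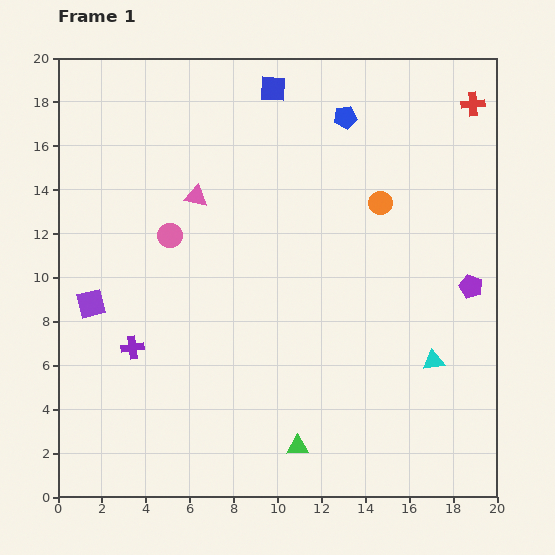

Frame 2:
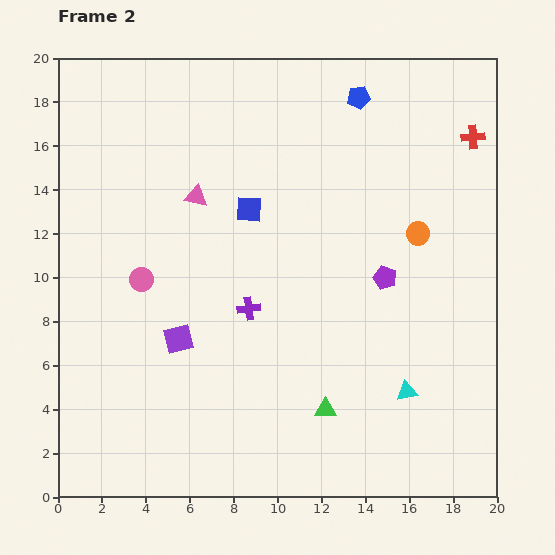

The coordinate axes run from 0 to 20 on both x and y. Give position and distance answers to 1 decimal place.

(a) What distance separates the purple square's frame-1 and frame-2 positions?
4.3

The purple square moved from (1.5, 8.8) to (5.5, 7.2), a distance of √(4.0² + 1.6²) ≈ 4.3.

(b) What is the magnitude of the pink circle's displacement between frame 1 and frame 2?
2.4

The pink circle moved from (5.1, 11.9) to (3.8, 9.9), a distance of √(1.3² + 2.0²) ≈ 2.4.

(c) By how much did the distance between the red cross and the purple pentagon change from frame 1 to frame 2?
-0.8

Distance in frame 1: 8.3. Distance in frame 2: 7.5.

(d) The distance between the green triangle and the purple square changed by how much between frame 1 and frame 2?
-4.0

Distance in frame 1: 11.4. Distance in frame 2: 7.4.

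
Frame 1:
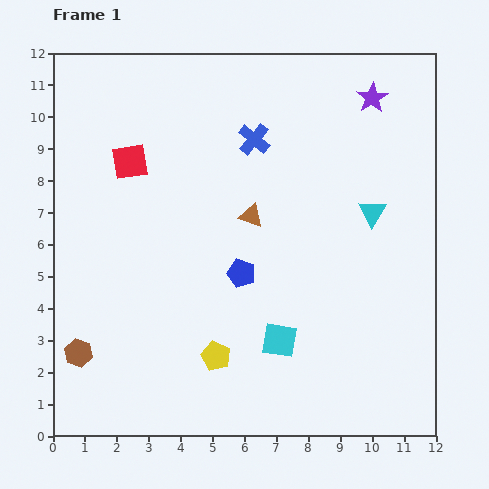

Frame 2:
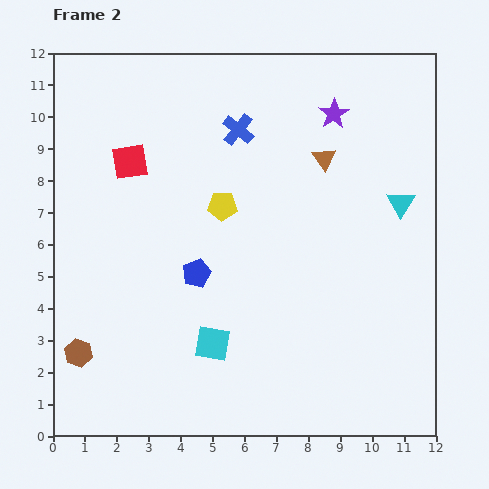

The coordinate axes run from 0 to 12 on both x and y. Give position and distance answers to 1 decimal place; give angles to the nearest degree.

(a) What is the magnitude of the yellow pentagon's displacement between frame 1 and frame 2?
4.7

The yellow pentagon moved from (5.1, 2.5) to (5.3, 7.2), a distance of √(0.2² + 4.7²) ≈ 4.7.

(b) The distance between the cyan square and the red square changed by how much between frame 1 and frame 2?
-1.0

Distance in frame 1: 7.3. Distance in frame 2: 6.3.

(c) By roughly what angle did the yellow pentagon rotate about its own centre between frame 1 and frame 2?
22° counter-clockwise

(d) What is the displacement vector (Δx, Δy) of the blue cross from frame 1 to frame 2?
(-0.5, 0.3)

The blue cross was at (6.3, 9.3) in frame 1 and (5.8, 9.6) in frame 2.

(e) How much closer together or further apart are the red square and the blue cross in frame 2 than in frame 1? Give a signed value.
-0.5

Distance in frame 1: 4.0. Distance in frame 2: 3.5.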